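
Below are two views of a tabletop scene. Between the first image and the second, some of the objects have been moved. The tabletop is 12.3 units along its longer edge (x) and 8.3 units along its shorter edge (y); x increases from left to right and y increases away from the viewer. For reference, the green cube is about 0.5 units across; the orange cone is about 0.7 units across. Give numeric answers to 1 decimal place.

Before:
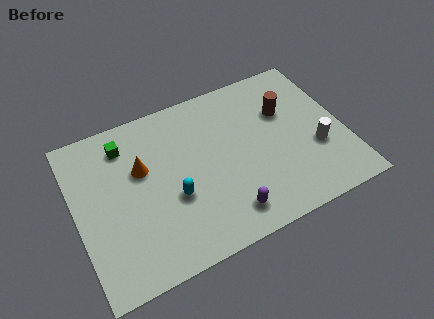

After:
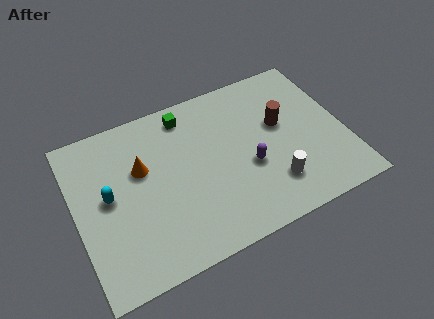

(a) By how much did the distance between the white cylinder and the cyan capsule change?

+1.0

Before: roughly 6.6 units apart; after: 7.6. That's 1.0 units further apart.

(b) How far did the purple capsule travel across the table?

2.3

The purple capsule moved from about (6.5, 1.4) to (7.8, 3.3), a distance of √(1.3² + 1.9²) ≈ 2.3.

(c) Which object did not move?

the orange cone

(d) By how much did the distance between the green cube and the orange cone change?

+1.4

The distance was about 1.6 in the first image and 3.0 in the second, so they moved 1.4 units further apart.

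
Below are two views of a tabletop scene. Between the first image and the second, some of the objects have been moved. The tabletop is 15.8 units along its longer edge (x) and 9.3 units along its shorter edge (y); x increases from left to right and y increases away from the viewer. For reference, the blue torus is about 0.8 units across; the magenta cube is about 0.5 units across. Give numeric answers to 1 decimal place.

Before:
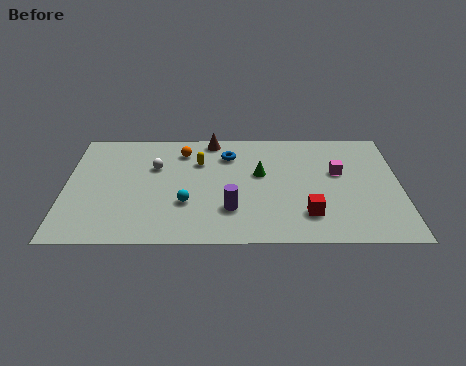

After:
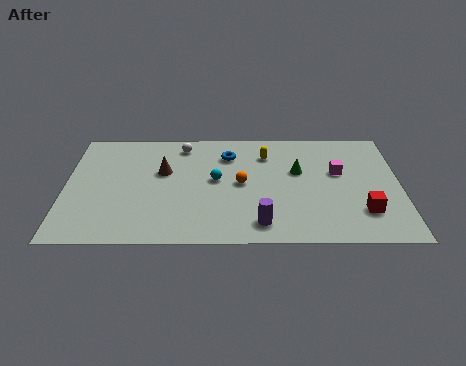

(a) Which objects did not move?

the blue torus and the magenta cube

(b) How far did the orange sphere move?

3.9

The orange sphere was near (5.5, 7.4) before and (8.3, 4.7) after, so it travelled √(2.8² + 2.7²) ≈ 3.9 units.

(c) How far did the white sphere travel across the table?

2.2

From (4.2, 6.1) to (5.5, 7.9), the white sphere covered √(1.3² + 1.8²) ≈ 2.2 units.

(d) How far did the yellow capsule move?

3.3

The yellow capsule was near (6.3, 6.5) before and (9.5, 7.1) after, so it travelled √(3.2² + 0.6²) ≈ 3.3 units.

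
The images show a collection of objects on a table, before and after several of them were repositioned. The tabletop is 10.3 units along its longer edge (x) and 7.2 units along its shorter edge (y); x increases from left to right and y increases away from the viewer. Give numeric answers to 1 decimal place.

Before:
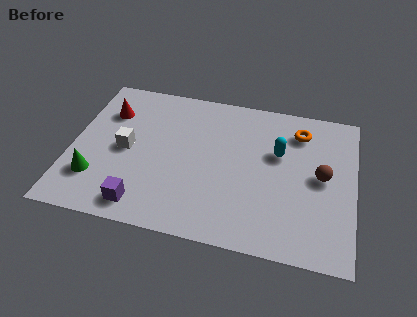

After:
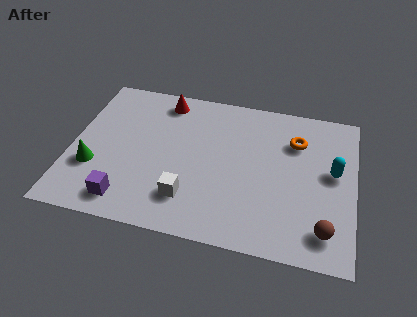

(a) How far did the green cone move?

0.5

From (1.0, 1.9) to (0.9, 2.4), the green cone covered √(0.1² + 0.5²) ≈ 0.5 units.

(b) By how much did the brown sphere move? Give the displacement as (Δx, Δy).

(0.2, -2.4)

The brown sphere was at about (9.1, 3.7) and moved to about (9.3, 1.3).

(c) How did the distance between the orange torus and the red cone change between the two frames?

-2.0

They were about 7.0 units apart before and 5.0 after — 2.0 units closer together.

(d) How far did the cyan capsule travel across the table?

2.1

The cyan capsule was near (7.5, 4.5) before and (9.5, 4.0) after, so it travelled √(2.0² + 0.5²) ≈ 2.1 units.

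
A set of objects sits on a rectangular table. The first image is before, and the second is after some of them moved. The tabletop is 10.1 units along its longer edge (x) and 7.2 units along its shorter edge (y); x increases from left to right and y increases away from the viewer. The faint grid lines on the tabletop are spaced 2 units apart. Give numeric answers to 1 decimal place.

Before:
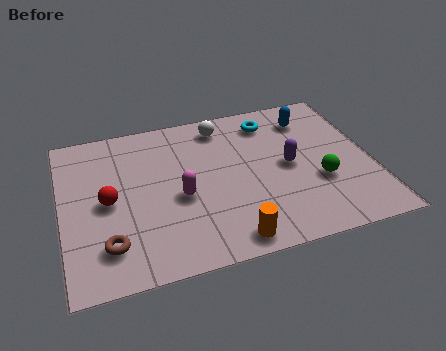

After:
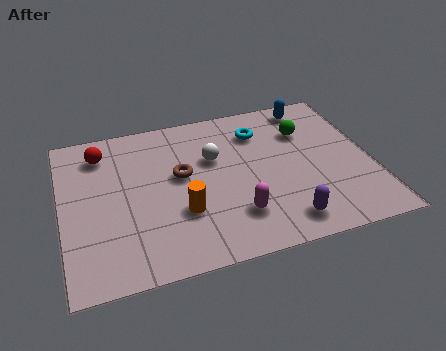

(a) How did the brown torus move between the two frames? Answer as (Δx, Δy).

(2.5, 2.5)

From the two frames, the brown torus sits at roughly (1.4, 1.6) before and (3.9, 4.1) after.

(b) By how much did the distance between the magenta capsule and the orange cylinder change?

-0.9

Before: roughly 2.7 units apart; after: 1.8. That's 0.9 units closer together.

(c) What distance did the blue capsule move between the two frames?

0.6

From (8.3, 5.7) to (8.4, 6.3), the blue capsule covered √(0.1² + 0.6²) ≈ 0.6 units.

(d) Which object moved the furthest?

the brown torus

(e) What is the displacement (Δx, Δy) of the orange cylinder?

(-1.4, 1.6)

The orange cylinder was at about (5.2, 0.8) and moved to about (3.8, 2.4).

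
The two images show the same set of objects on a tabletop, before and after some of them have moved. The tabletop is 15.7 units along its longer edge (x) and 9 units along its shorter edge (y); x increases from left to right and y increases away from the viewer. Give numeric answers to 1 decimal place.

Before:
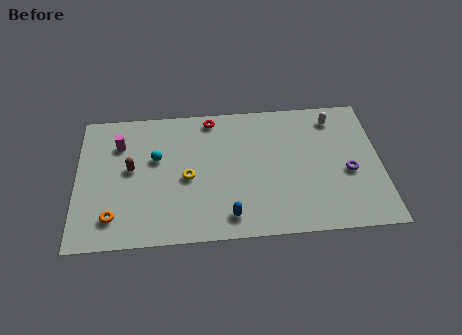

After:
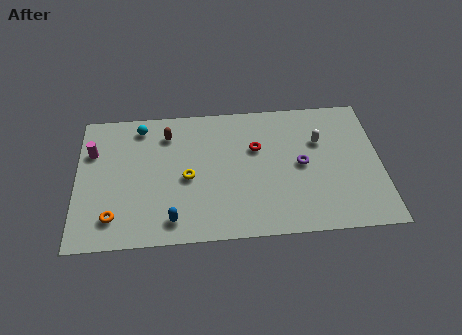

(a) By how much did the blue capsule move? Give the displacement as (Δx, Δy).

(-2.9, 0.0)

The blue capsule was at about (7.8, 1.4) and moved to about (4.9, 1.4).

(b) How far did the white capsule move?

1.7

The white capsule moved from about (13.4, 7.5) to (12.6, 6.0), a distance of √(0.8² + 1.5²) ≈ 1.7.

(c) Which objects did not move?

the yellow torus and the orange torus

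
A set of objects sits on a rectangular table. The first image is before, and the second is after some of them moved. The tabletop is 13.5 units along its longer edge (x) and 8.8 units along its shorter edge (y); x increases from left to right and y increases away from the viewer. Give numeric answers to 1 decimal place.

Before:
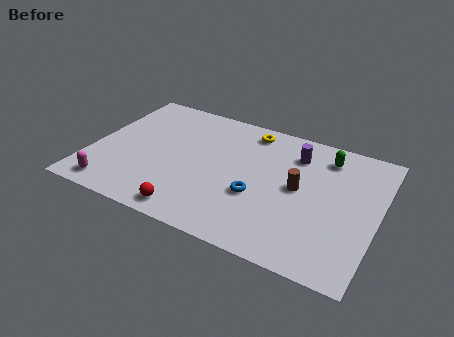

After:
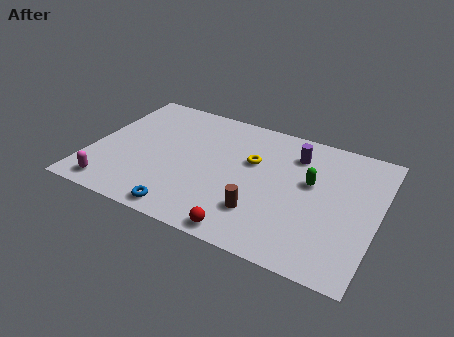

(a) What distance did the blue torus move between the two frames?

3.9

The blue torus moved from about (8.0, 3.3) to (4.9, 0.9), a distance of √(3.1² + 2.4²) ≈ 3.9.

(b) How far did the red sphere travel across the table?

2.6

The red sphere moved from about (5.2, 1.0) to (7.8, 0.8), a distance of √(2.6² + 0.2²) ≈ 2.6.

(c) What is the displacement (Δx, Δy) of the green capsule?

(-0.5, -2.0)

From the two frames, the green capsule sits at roughly (10.8, 7.2) before and (10.3, 5.2) after.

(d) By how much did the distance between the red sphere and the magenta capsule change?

+2.6

Before: roughly 3.8 units apart; after: 6.4. That's 2.6 units further apart.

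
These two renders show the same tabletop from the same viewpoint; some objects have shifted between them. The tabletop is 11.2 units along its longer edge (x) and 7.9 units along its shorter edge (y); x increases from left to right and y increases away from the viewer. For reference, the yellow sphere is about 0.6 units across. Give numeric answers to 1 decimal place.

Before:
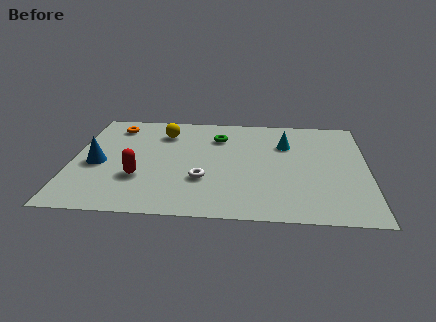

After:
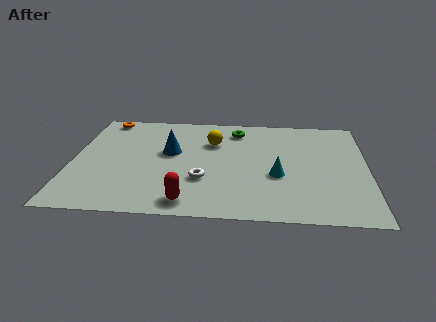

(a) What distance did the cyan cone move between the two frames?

2.4

The cyan cone was near (8.1, 5.5) before and (7.8, 3.1) after, so it travelled √(0.3² + 2.4²) ≈ 2.4 units.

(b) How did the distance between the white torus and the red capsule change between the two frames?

-0.7

They were about 2.4 units apart before and 1.7 after — 0.7 units closer together.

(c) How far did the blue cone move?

2.9

The blue cone was near (1.0, 3.5) before and (3.7, 4.6) after, so it travelled √(2.7² + 1.1²) ≈ 2.9 units.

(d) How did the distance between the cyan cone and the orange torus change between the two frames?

+1.1

They were about 6.7 units apart before and 7.8 after — 1.1 units further apart.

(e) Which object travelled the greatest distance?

the blue cone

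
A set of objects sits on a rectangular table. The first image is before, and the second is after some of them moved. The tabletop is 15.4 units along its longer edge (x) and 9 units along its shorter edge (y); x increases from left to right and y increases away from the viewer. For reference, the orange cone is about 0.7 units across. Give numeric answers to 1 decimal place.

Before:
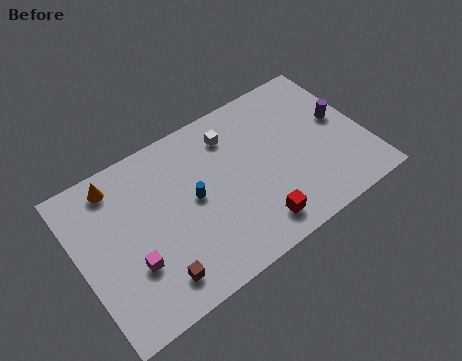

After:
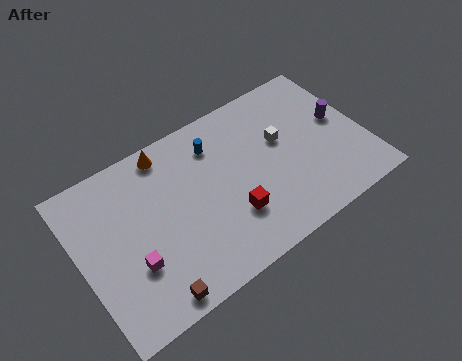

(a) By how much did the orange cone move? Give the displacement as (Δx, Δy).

(2.8, 0.3)

The orange cone was at about (2.4, 7.7) and moved to about (5.2, 8.0).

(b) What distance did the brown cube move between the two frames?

0.8

From (3.5, 1.6) to (3.1, 0.9), the brown cube covered √(0.4² + 0.7²) ≈ 0.8 units.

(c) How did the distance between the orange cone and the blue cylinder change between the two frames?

-2.1

The distance was about 4.8 in the first image and 2.7 in the second, so they moved 2.1 units closer together.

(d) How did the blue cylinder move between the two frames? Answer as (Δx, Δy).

(1.6, 2.3)

The blue cylinder was at about (6.1, 4.7) and moved to about (7.7, 7.0).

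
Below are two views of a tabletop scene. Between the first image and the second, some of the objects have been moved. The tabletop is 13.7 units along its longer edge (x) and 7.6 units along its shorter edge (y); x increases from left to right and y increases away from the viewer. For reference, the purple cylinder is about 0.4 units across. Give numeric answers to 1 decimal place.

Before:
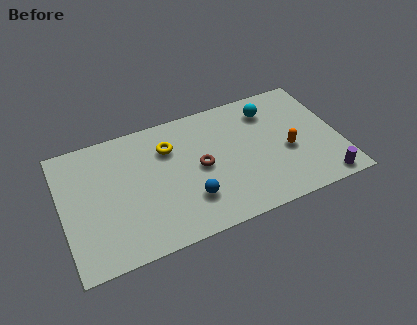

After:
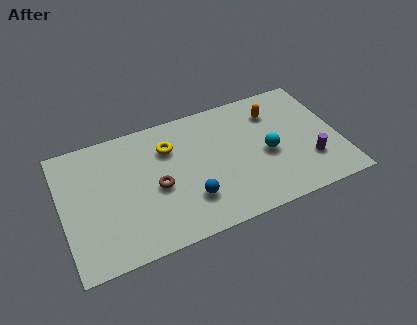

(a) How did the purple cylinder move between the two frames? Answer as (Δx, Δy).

(-0.5, 1.4)

The purple cylinder started near (12.6, 0.8) and ended near (12.1, 2.2).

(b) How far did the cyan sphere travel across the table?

2.6

The cyan sphere moved from about (10.5, 6.0) to (10.1, 3.4), a distance of √(0.4² + 2.6²) ≈ 2.6.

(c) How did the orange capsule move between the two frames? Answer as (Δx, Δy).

(-0.4, 2.6)

The orange capsule started near (11.1, 3.2) and ended near (10.7, 5.8).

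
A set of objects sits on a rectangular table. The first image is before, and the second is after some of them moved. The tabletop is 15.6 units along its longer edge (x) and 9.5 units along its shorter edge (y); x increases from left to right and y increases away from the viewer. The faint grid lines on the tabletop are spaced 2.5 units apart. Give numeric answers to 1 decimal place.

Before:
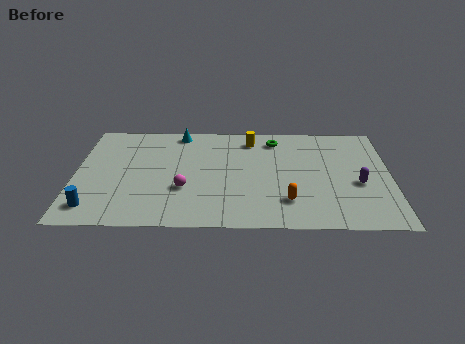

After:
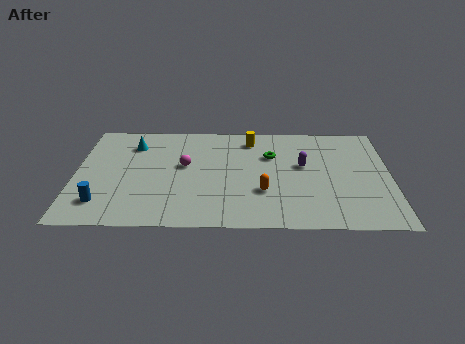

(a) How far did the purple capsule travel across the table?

3.1

The purple capsule moved from about (14.0, 3.9) to (11.3, 5.5), a distance of √(2.7² + 1.6²) ≈ 3.1.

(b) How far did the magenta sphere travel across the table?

2.1

From (5.4, 3.3) to (5.4, 5.4), the magenta sphere covered √(0.0² + 2.1²) ≈ 2.1 units.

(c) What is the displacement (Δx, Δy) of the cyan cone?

(-2.3, -1.2)

The cyan cone was at about (5.1, 8.5) and moved to about (2.8, 7.3).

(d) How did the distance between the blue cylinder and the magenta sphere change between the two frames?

+0.5

The distance was about 4.7 in the first image and 5.2 in the second, so they moved 0.5 units further apart.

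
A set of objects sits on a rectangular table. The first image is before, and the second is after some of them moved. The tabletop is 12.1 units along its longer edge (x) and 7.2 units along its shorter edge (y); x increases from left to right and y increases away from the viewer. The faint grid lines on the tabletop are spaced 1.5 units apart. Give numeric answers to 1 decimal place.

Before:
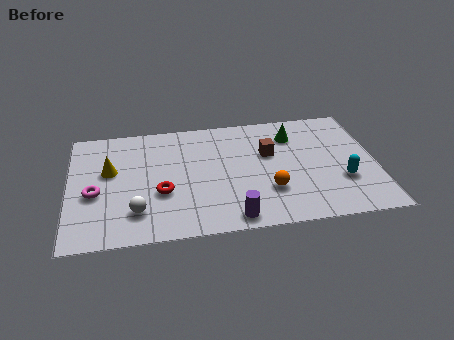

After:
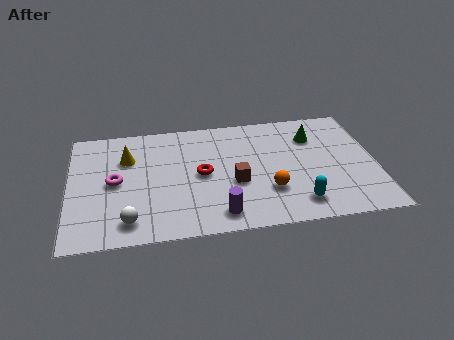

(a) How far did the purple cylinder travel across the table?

0.6

The purple cylinder was near (6.3, 0.8) before and (5.8, 1.1) after, so it travelled √(0.5² + 0.3²) ≈ 0.6 units.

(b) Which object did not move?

the orange sphere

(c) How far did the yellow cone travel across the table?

1.0

The yellow cone was near (1.6, 4.3) before and (2.3, 5.0) after, so it travelled √(0.7² + 0.7²) ≈ 1.0 units.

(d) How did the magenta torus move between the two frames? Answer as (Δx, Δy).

(0.8, 0.6)

From the two frames, the magenta torus sits at roughly (1.0, 3.0) before and (1.8, 3.6) after.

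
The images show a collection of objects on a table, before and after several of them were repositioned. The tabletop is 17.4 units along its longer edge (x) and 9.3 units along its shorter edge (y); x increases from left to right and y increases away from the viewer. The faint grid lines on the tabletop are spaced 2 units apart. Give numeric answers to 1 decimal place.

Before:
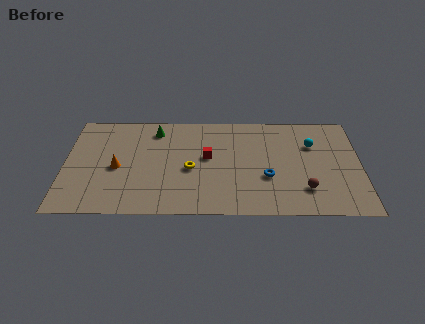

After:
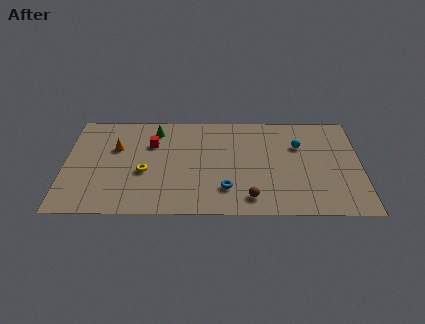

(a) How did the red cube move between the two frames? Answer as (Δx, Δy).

(-3.3, 1.2)

The red cube was at about (8.4, 5.2) and moved to about (5.1, 6.4).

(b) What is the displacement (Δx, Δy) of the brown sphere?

(-3.2, -0.8)

The brown sphere started near (14.1, 2.3) and ended near (10.9, 1.5).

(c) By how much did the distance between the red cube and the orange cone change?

-3.3

They were about 5.4 units apart before and 2.1 after — 3.3 units closer together.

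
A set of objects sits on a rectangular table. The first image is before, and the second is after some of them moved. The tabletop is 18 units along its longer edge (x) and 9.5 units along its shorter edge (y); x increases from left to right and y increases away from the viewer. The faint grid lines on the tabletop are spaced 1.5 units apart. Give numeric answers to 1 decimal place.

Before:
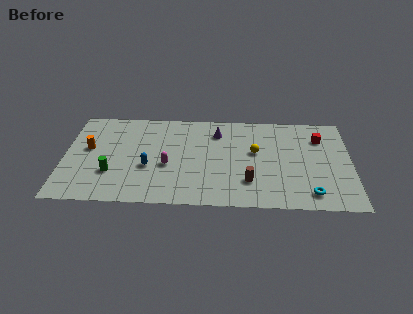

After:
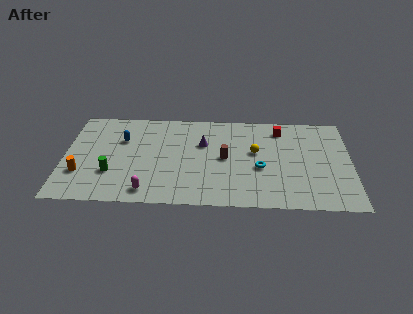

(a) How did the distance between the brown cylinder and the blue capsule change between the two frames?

+0.3

Before: roughly 6.4 units apart; after: 6.7. That's 0.3 units further apart.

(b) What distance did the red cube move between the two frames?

2.6

From (16.1, 7.1) to (13.6, 7.9), the red cube covered √(2.5² + 0.8²) ≈ 2.6 units.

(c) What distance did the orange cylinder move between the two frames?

2.5

From (1.5, 5.4) to (1.1, 2.9), the orange cylinder covered √(0.4² + 2.5²) ≈ 2.5 units.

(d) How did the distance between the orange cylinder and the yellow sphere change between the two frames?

+0.7

They were about 10.5 units apart before and 11.2 after — 0.7 units further apart.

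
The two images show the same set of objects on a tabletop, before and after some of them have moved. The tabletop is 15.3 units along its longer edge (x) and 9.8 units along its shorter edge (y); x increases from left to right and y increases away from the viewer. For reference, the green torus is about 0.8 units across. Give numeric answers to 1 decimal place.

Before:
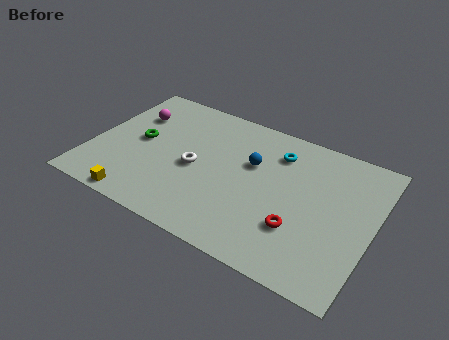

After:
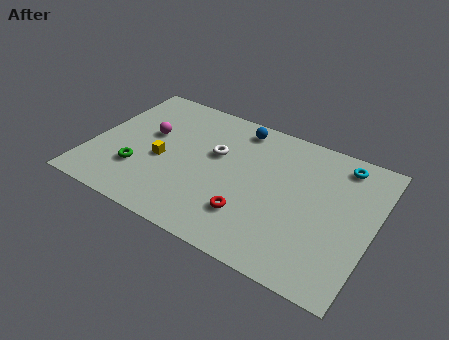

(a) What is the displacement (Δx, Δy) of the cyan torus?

(3.4, 0.8)

From the two frames, the cyan torus sits at roughly (9.8, 7.6) before and (13.2, 8.4) after.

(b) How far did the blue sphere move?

2.5

The blue sphere was near (8.6, 6.2) before and (7.5, 8.5) after, so it travelled √(1.1² + 2.3²) ≈ 2.5 units.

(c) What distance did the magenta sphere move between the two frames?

1.6

The magenta sphere was near (1.8, 6.9) before and (2.9, 5.8) after, so it travelled √(1.1² + 1.1²) ≈ 1.6 units.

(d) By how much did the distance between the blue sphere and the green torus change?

+1.1

They were about 6.2 units apart before and 7.3 after — 1.1 units further apart.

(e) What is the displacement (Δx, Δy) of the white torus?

(0.9, 1.5)

The white torus started near (5.7, 4.5) and ended near (6.6, 6.0).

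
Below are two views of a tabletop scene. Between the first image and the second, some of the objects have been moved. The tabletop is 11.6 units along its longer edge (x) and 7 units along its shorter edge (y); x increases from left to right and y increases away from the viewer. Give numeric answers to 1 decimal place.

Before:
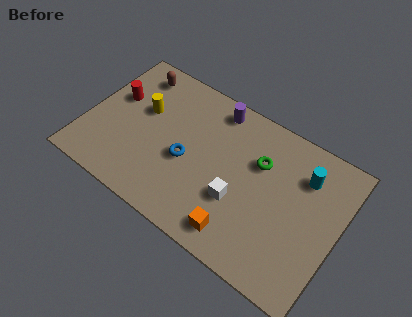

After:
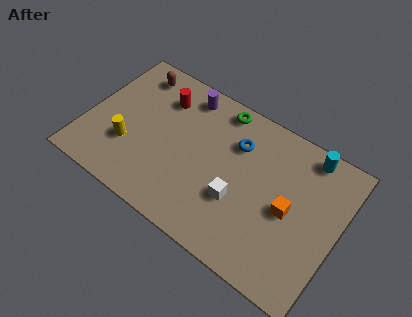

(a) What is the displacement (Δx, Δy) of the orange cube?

(1.9, 2.2)

The orange cube was at about (7.5, 1.1) and moved to about (9.4, 3.3).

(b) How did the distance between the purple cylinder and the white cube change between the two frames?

+0.7

They were about 4.0 units apart before and 4.7 after — 0.7 units further apart.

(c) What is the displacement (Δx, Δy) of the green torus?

(-2.1, 1.5)

The green torus was at about (7.8, 4.7) and moved to about (5.7, 6.2).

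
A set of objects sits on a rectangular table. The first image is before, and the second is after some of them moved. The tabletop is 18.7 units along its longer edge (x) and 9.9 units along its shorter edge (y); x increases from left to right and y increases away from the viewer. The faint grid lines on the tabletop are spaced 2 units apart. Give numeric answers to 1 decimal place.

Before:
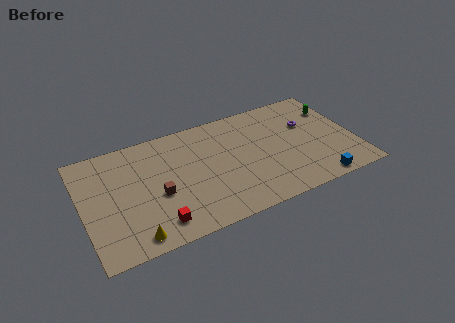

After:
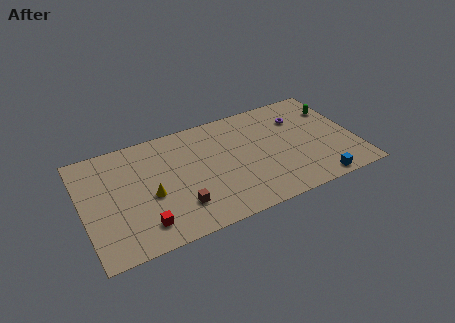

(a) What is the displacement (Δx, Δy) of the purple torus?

(-0.5, 0.8)

From the two frames, the purple torus sits at roughly (15.7, 6.4) before and (15.2, 7.2) after.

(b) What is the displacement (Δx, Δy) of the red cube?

(-0.9, 0.2)

The red cube was at about (4.7, 1.7) and moved to about (3.8, 1.9).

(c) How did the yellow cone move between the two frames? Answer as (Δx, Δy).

(1.4, 3.0)

From the two frames, the yellow cone sits at roughly (3.1, 1.2) before and (4.5, 4.2) after.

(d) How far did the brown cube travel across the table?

2.1

From (5.0, 4.1) to (6.3, 2.5), the brown cube covered √(1.3² + 1.6²) ≈ 2.1 units.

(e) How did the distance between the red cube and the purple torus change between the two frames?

+0.6

The distance was about 12.0 in the first image and 12.6 in the second, so they moved 0.6 units further apart.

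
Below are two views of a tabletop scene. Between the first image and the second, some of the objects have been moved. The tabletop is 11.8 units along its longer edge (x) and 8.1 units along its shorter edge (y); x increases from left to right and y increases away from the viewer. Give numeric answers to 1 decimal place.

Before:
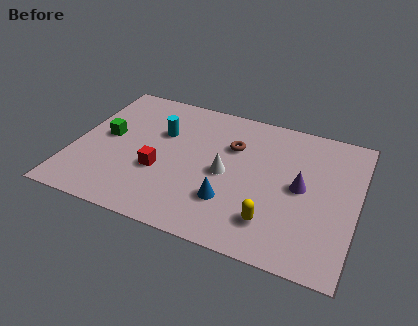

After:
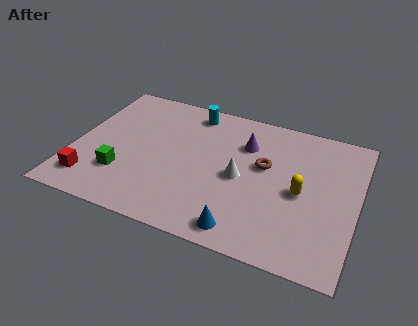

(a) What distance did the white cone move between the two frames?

0.6

The white cone was near (6.4, 3.8) before and (7.0, 3.8) after, so it travelled √(0.6² + 0.0²) ≈ 0.6 units.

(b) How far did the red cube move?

3.1

From (3.7, 3.0) to (1.0, 1.5), the red cube covered √(2.7² + 1.5²) ≈ 3.1 units.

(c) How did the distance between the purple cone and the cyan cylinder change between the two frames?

-3.4

The distance was about 6.1 in the first image and 2.7 in the second, so they moved 3.4 units closer together.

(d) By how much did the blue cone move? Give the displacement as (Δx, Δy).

(0.7, -1.3)

The blue cone started near (6.7, 2.3) and ended near (7.4, 1.0).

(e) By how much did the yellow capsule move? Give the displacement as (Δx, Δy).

(1.0, 2.0)

The yellow capsule was at about (8.5, 1.8) and moved to about (9.5, 3.8).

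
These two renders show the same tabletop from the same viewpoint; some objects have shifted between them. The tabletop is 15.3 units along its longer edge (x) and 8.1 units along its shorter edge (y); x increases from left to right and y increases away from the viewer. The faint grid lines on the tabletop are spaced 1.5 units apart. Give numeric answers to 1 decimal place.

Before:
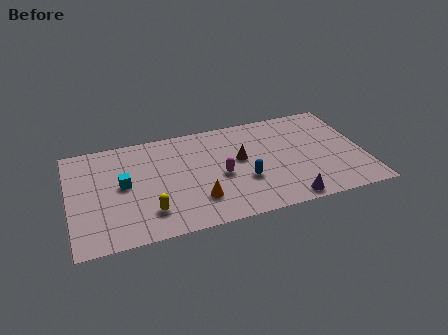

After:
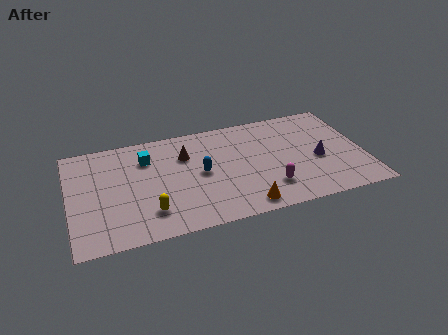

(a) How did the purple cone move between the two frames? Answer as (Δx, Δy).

(1.9, 2.7)

The purple cone started near (11.0, 0.8) and ended near (12.9, 3.5).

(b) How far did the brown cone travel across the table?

3.0

The brown cone moved from about (8.9, 4.6) to (6.1, 5.7), a distance of √(2.8² + 1.1²) ≈ 3.0.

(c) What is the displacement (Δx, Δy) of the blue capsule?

(-2.2, 1.2)

The blue capsule was at about (9.0, 2.9) and moved to about (6.8, 4.1).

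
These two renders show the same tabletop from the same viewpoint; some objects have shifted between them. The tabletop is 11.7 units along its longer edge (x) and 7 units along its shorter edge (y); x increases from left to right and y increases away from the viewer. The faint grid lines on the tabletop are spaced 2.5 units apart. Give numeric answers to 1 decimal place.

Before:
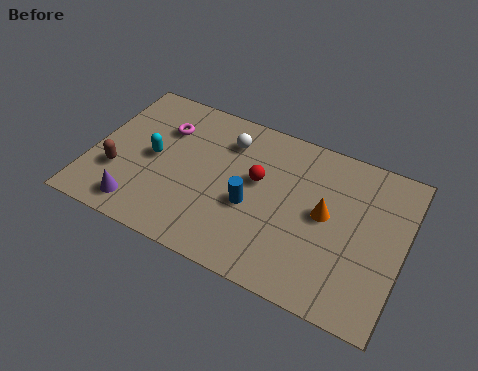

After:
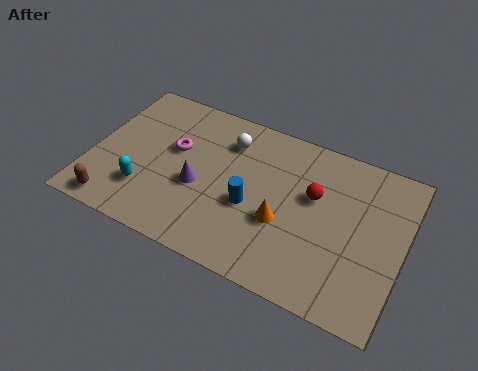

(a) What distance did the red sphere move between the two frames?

2.1

The red sphere moved from about (6.2, 4.1) to (8.3, 4.3), a distance of √(2.1² + 0.2²) ≈ 2.1.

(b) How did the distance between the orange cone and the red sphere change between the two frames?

-0.7

Before: roughly 2.6 units apart; after: 1.9. That's 0.7 units closer together.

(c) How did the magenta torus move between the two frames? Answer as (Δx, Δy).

(0.5, -0.8)

The magenta torus was at about (2.5, 5.0) and moved to about (3.0, 4.2).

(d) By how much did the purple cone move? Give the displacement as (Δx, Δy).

(2.0, 1.8)

The purple cone was at about (2.1, 1.1) and moved to about (4.1, 2.9).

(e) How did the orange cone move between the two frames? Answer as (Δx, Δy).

(-1.5, -1.0)

The orange cone was at about (8.8, 3.7) and moved to about (7.3, 2.7).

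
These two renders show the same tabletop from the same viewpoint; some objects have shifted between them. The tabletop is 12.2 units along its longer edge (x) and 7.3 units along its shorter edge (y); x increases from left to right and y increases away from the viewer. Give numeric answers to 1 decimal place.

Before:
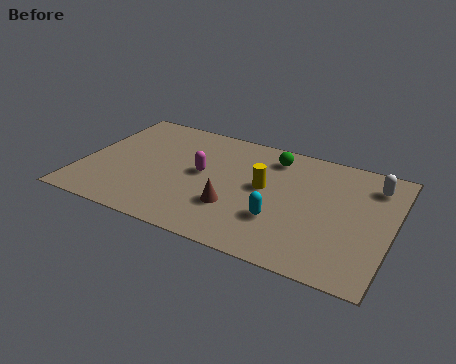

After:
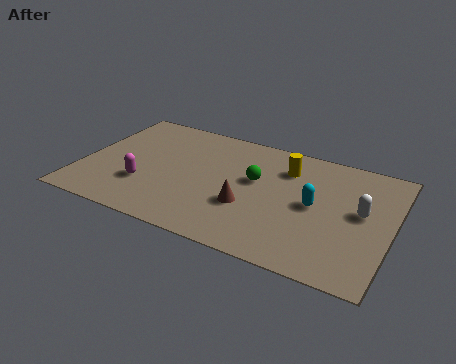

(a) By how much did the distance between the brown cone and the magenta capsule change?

+1.9

The distance was about 2.2 in the first image and 4.1 in the second, so they moved 1.9 units further apart.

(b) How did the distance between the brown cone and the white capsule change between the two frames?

-1.7

Before: roughly 6.2 units apart; after: 4.5. That's 1.7 units closer together.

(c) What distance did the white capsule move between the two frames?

1.8

The white capsule moved from about (11.3, 5.8) to (11.0, 4.0), a distance of √(0.3² + 1.8²) ≈ 1.8.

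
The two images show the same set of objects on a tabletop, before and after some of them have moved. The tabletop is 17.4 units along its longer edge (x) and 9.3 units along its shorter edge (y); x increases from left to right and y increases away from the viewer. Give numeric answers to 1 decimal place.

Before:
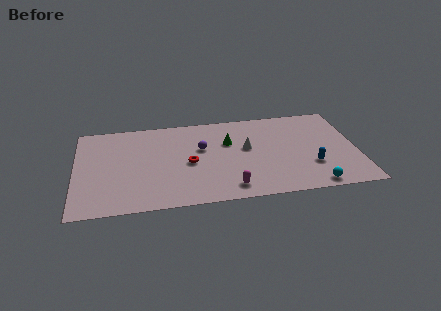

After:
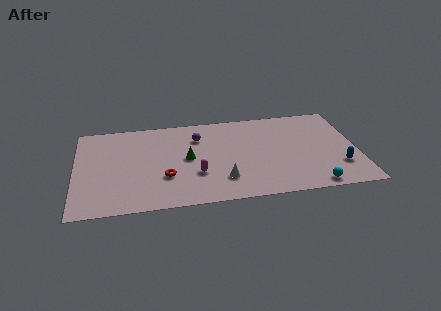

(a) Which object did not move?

the cyan sphere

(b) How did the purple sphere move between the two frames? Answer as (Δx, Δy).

(-0.2, 1.2)

The purple sphere started near (7.8, 5.7) and ended near (7.6, 6.9).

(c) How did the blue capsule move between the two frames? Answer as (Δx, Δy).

(1.7, -0.3)

From the two frames, the blue capsule sits at roughly (14.5, 2.9) before and (16.2, 2.6) after.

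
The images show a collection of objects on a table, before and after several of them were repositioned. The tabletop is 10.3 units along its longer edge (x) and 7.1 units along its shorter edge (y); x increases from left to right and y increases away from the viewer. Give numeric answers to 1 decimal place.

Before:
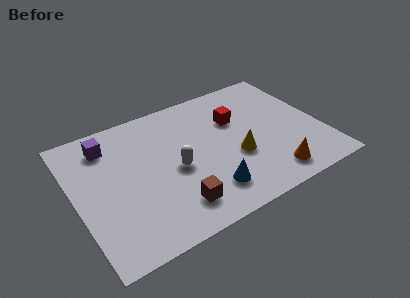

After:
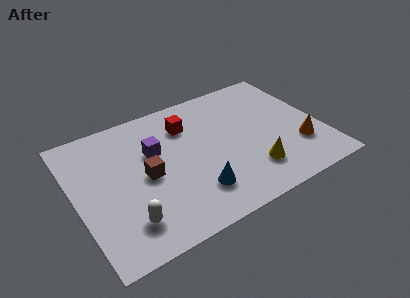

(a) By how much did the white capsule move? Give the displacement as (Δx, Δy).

(-2.3, -1.7)

The white capsule started near (4.1, 3.2) and ended near (1.8, 1.5).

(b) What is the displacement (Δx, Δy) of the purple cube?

(1.8, -1.2)

From the two frames, the purple cube sits at roughly (1.6, 5.7) before and (3.4, 4.5) after.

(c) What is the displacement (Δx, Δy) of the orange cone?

(1.4, 1.0)

From the two frames, the orange cone sits at roughly (7.8, 1.1) before and (9.2, 2.1) after.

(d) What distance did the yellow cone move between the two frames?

1.1

The yellow cone moved from about (6.6, 2.7) to (7.1, 1.7), a distance of √(0.5² + 1.0²) ≈ 1.1.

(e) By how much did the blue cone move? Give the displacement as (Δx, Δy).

(-0.5, 0.2)

The blue cone started near (5.2, 1.5) and ended near (4.7, 1.7).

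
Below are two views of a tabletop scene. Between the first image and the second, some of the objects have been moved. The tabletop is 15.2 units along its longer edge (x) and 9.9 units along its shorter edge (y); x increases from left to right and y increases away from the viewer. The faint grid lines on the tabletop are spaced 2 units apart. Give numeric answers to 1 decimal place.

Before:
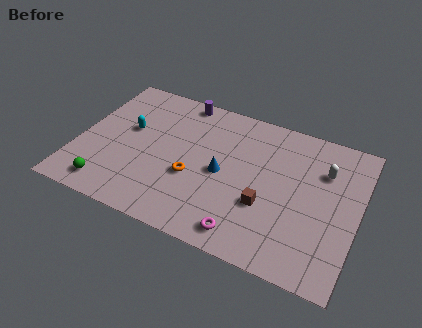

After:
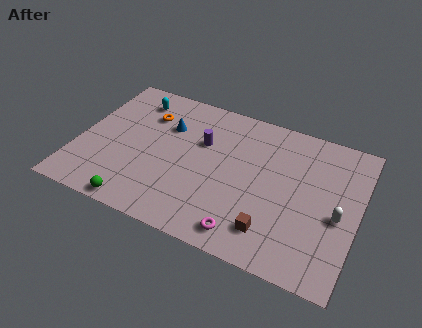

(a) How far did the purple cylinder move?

3.0

The purple cylinder moved from about (5.1, 9.0) to (6.6, 6.4), a distance of √(1.5² + 2.6²) ≈ 3.0.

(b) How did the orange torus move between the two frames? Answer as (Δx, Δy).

(-3.0, 3.4)

The orange torus was at about (6.4, 3.8) and moved to about (3.4, 7.2).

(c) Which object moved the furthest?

the orange torus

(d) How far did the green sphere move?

1.8

The green sphere was near (2.1, 1.4) before and (3.8, 0.8) after, so it travelled √(1.7² + 0.6²) ≈ 1.8 units.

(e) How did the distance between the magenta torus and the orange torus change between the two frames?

+4.5

Before: roughly 4.1 units apart; after: 8.6. That's 4.5 units further apart.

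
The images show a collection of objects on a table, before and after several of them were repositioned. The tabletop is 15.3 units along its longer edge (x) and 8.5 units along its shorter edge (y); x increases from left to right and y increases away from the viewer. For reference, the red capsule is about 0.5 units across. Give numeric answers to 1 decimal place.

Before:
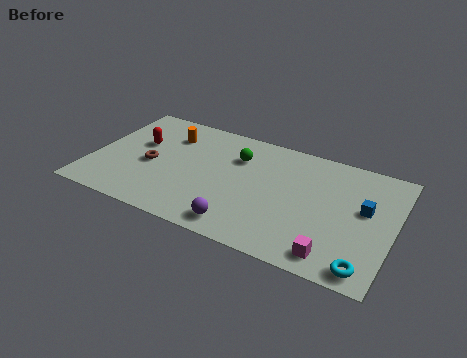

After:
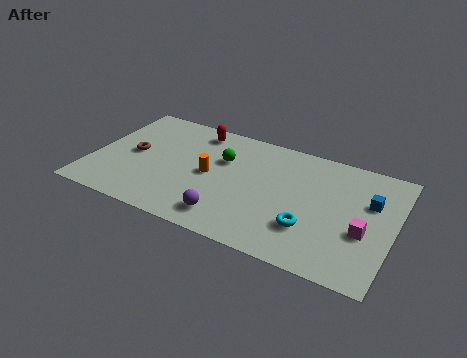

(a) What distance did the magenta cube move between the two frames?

2.5

The magenta cube moved from about (12.6, 1.2) to (13.9, 3.3), a distance of √(1.3² + 2.1²) ≈ 2.5.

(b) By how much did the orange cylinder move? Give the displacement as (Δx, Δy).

(2.4, -2.2)

The orange cylinder started near (3.6, 6.4) and ended near (6.0, 4.2).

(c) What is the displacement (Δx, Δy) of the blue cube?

(0.2, 0.6)

The blue cube was at about (13.8, 4.9) and moved to about (14.0, 5.5).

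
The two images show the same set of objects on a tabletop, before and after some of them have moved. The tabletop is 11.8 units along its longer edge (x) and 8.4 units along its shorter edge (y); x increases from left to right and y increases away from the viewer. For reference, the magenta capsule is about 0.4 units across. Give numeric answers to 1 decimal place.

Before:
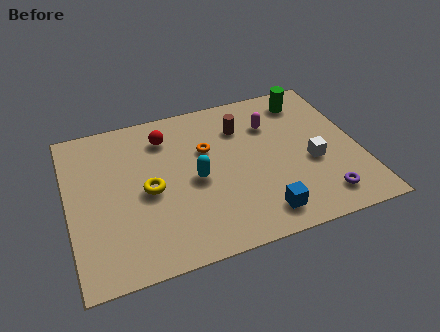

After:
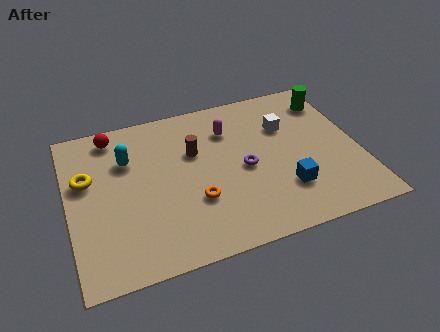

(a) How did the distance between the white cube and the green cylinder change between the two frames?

-1.4

Before: roughly 3.6 units apart; after: 2.2. That's 1.4 units closer together.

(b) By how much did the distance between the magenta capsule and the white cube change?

-0.6

The distance was about 3.0 in the first image and 2.4 in the second, so they moved 0.6 units closer together.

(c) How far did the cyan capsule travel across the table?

3.2

From (5.1, 3.9) to (2.5, 5.8), the cyan capsule covered √(2.6² + 1.9²) ≈ 3.2 units.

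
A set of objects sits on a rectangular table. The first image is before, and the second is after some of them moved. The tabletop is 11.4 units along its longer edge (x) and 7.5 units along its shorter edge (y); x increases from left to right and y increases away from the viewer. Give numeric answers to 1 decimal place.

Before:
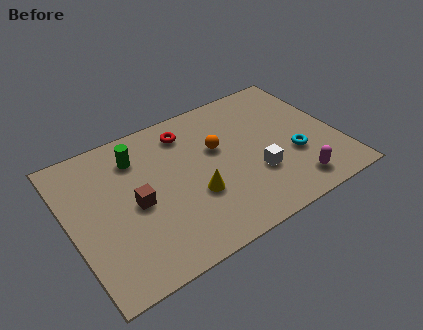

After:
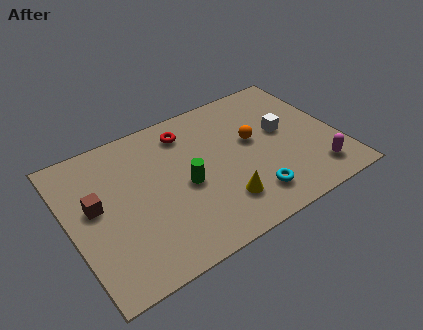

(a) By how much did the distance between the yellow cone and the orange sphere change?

+0.8

The distance was about 2.3 in the first image and 3.1 in the second, so they moved 0.8 units further apart.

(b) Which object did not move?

the red torus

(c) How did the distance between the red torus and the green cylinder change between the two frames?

+0.5

The distance was about 2.2 in the first image and 2.7 in the second, so they moved 0.5 units further apart.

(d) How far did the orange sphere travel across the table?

1.5

From (6.4, 4.6) to (7.9, 4.3), the orange sphere covered √(1.5² + 0.3²) ≈ 1.5 units.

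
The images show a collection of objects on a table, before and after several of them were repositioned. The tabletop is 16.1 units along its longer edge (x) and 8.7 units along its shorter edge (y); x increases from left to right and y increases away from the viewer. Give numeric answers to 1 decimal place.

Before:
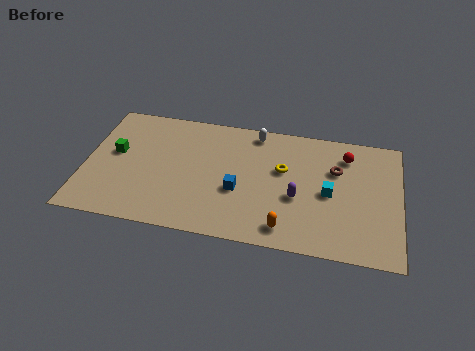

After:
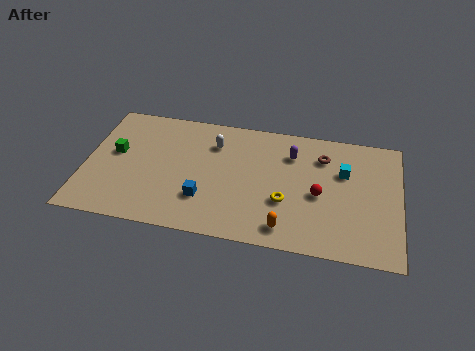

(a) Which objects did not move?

the orange capsule and the green cube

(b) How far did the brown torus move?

1.1

From (12.8, 5.8) to (12.1, 6.6), the brown torus covered √(0.7² + 0.8²) ≈ 1.1 units.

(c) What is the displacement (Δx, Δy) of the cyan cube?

(0.7, 1.6)

The cyan cube started near (12.5, 4.1) and ended near (13.2, 5.7).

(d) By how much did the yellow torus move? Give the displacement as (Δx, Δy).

(0.2, -2.2)

The yellow torus was at about (10.1, 5.3) and moved to about (10.3, 3.1).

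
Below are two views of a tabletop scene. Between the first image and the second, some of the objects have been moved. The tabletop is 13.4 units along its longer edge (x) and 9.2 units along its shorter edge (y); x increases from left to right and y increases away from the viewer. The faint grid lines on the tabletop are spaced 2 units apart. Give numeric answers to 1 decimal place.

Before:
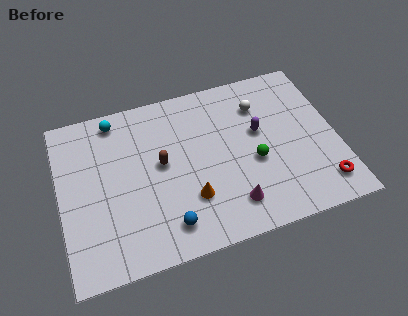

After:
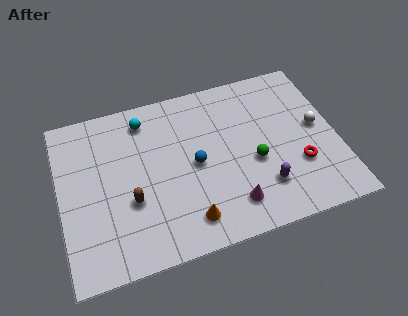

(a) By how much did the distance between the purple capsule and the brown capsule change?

+1.6

Before: roughly 4.8 units apart; after: 6.4. That's 1.6 units further apart.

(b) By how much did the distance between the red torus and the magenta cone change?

-0.8

The distance was about 4.4 in the first image and 3.6 in the second, so they moved 0.8 units closer together.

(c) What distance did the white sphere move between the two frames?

3.3

The white sphere moved from about (9.9, 6.9) to (12.5, 4.9), a distance of √(2.6² + 2.0²) ≈ 3.3.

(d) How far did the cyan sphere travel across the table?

1.5

The cyan sphere moved from about (2.9, 8.1) to (4.3, 7.7), a distance of √(1.4² + 0.4²) ≈ 1.5.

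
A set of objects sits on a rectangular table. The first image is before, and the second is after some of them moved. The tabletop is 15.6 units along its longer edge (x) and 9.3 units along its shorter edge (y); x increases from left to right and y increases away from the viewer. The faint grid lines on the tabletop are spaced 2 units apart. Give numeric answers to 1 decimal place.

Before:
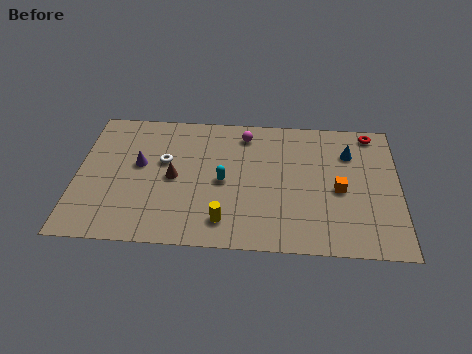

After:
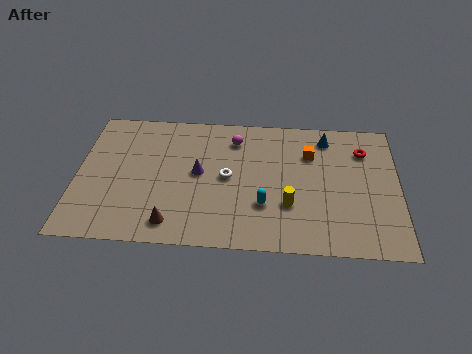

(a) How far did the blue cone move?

1.5

The blue cone moved from about (13.2, 6.8) to (12.1, 7.8), a distance of √(1.1² + 1.0²) ≈ 1.5.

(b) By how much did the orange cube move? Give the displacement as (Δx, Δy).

(-1.4, 2.4)

The orange cube was at about (12.7, 4.2) and moved to about (11.3, 6.6).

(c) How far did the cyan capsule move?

2.5

The cyan capsule was near (7.1, 4.4) before and (9.1, 2.9) after, so it travelled √(2.0² + 1.5²) ≈ 2.5 units.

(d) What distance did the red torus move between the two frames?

1.4

The red torus moved from about (14.3, 8.3) to (13.9, 7.0), a distance of √(0.4² + 1.3²) ≈ 1.4.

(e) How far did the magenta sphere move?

0.6

The magenta sphere was near (8.1, 7.8) before and (7.6, 7.4) after, so it travelled √(0.5² + 0.4²) ≈ 0.6 units.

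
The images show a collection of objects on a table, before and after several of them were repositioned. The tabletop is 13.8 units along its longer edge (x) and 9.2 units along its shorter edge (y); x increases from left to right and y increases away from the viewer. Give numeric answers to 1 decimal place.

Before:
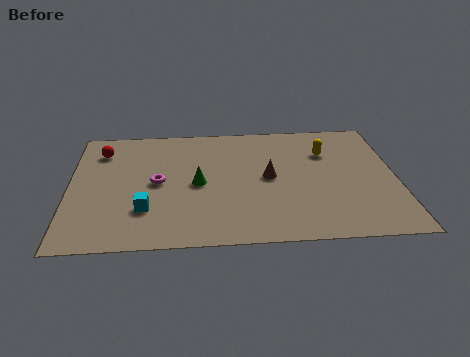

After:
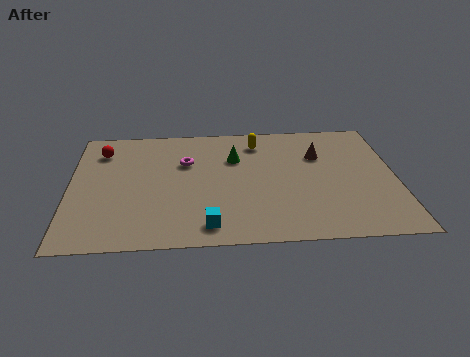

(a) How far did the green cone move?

2.5

The green cone moved from about (5.4, 4.4) to (7.0, 6.3), a distance of √(1.6² + 1.9²) ≈ 2.5.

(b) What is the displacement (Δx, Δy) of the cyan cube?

(2.6, -1.3)

The cyan cube started near (3.2, 2.6) and ended near (5.8, 1.3).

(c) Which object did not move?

the red sphere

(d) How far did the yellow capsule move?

3.1

The yellow capsule moved from about (10.9, 6.5) to (8.0, 7.5), a distance of √(2.9² + 1.0²) ≈ 3.1.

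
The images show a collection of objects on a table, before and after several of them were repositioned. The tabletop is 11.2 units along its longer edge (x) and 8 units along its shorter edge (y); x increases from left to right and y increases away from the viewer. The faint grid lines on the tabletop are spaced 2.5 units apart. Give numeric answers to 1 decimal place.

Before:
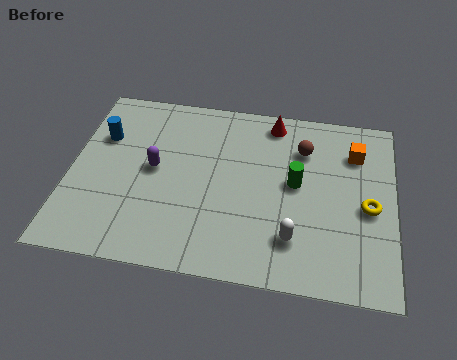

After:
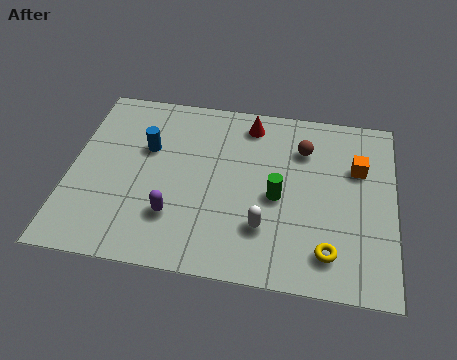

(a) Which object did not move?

the brown sphere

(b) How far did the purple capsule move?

2.2

The purple capsule was near (2.9, 4.2) before and (3.7, 2.2) after, so it travelled √(0.8² + 2.0²) ≈ 2.2 units.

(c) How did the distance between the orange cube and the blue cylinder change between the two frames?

-1.5

They were about 8.8 units apart before and 7.3 after — 1.5 units closer together.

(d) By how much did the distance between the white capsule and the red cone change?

-0.5

They were about 5.2 units apart before and 4.7 after — 0.5 units closer together.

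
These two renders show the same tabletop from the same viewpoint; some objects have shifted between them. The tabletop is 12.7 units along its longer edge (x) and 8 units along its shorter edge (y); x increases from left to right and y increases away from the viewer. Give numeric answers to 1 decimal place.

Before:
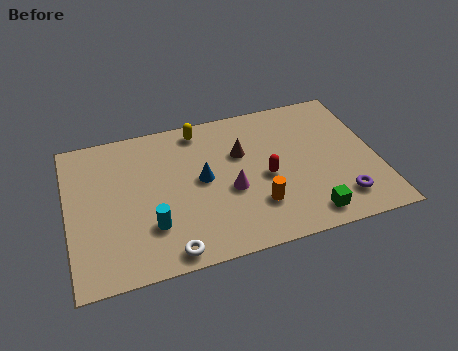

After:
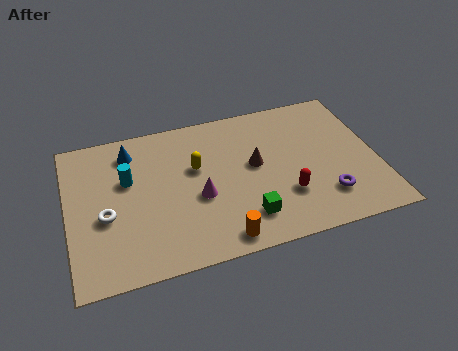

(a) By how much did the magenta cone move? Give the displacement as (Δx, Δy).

(-1.3, 0.0)

From the two frames, the magenta cone sits at roughly (6.6, 3.3) before and (5.3, 3.3) after.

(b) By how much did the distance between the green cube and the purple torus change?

+1.8

The distance was about 1.5 in the first image and 3.3 in the second, so they moved 1.8 units further apart.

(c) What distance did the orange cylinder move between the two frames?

2.1

The orange cylinder was near (7.6, 2.2) before and (6.0, 0.9) after, so it travelled √(1.6² + 1.3²) ≈ 2.1 units.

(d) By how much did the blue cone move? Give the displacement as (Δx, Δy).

(-2.8, 2.3)

The blue cone started near (5.5, 4.2) and ended near (2.7, 6.5).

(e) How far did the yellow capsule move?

2.1

The yellow capsule moved from about (5.6, 7.0) to (5.3, 4.9), a distance of √(0.3² + 2.1²) ≈ 2.1.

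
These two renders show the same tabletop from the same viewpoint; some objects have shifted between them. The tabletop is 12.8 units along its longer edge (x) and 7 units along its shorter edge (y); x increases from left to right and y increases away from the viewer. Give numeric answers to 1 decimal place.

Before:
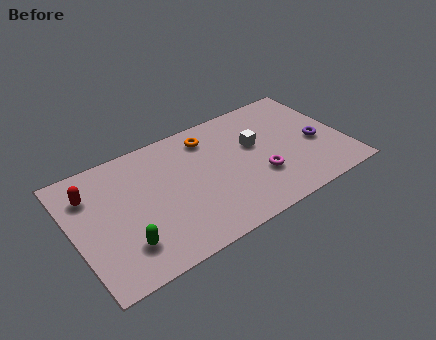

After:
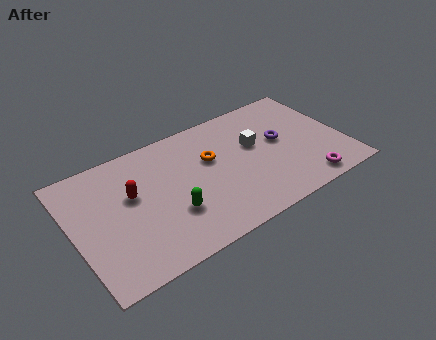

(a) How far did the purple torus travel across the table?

1.8

The purple torus moved from about (11.5, 3.0) to (9.9, 3.9), a distance of √(1.6² + 0.9²) ≈ 1.8.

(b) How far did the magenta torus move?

2.4

The magenta torus moved from about (8.6, 2.3) to (10.6, 0.9), a distance of √(2.0² + 1.4²) ≈ 2.4.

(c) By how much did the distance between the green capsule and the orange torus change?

-3.1

The distance was about 6.1 in the first image and 3.0 in the second, so they moved 3.1 units closer together.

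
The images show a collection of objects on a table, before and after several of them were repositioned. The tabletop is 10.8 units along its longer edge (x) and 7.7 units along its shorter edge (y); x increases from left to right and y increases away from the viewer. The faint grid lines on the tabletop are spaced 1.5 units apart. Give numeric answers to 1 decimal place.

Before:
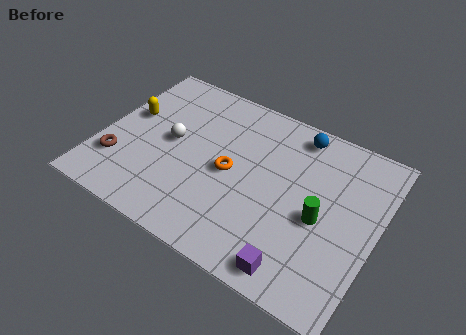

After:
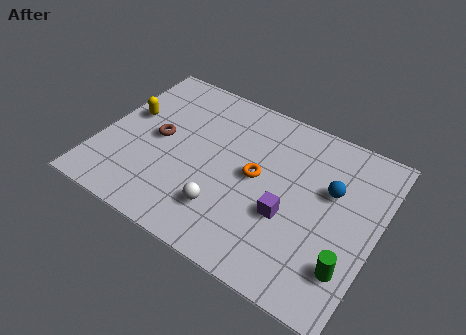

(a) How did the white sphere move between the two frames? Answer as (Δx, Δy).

(2.5, -2.1)

The white sphere started near (2.7, 4.0) and ended near (5.2, 1.9).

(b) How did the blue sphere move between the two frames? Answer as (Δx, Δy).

(1.6, -1.9)

The blue sphere started near (7.3, 6.7) and ended near (8.9, 4.8).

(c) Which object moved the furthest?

the white sphere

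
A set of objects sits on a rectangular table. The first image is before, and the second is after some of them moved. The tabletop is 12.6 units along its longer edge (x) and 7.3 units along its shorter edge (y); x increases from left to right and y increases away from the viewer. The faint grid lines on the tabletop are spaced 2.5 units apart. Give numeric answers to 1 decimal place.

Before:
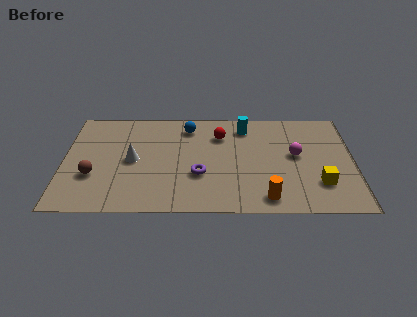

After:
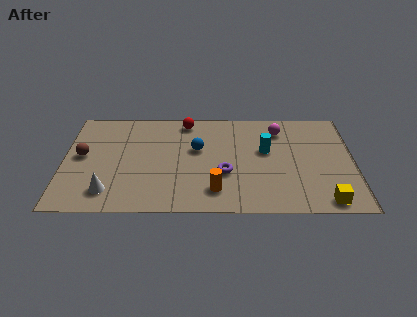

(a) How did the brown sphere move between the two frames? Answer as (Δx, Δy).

(-0.5, 1.4)

The brown sphere started near (1.3, 2.5) and ended near (0.8, 3.9).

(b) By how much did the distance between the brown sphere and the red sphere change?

-1.1

They were about 6.2 units apart before and 5.1 after — 1.1 units closer together.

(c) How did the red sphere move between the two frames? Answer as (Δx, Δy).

(-1.5, 1.0)

From the two frames, the red sphere sits at roughly (6.8, 5.4) before and (5.3, 6.4) after.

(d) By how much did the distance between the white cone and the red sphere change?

+1.8

They were about 4.2 units apart before and 6.0 after — 1.8 units further apart.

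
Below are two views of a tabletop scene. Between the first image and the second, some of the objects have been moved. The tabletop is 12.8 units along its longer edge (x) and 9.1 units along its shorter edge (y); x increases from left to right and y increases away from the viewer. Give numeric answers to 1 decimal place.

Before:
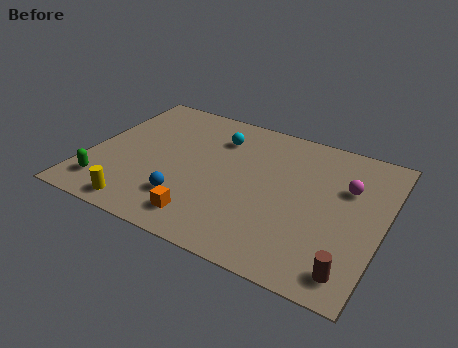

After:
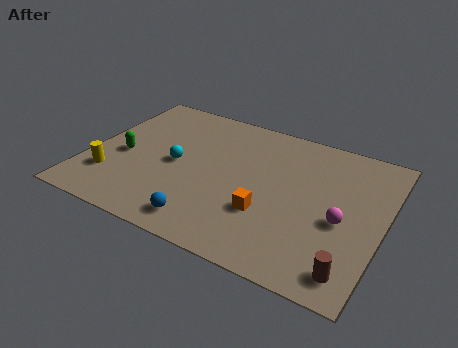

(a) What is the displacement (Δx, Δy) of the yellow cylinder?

(-1.6, 1.4)

The yellow cylinder was at about (2.8, 1.0) and moved to about (1.2, 2.4).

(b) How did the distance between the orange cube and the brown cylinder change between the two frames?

-2.1

They were about 6.3 units apart before and 4.2 after — 2.1 units closer together.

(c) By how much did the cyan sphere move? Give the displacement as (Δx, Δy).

(-1.5, -2.5)

The cyan sphere was at about (5.3, 6.9) and moved to about (3.8, 4.4).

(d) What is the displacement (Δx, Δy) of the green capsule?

(0.4, 2.3)

From the two frames, the green capsule sits at roughly (1.1, 1.7) before and (1.5, 4.0) after.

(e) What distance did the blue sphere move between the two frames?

1.4

From (4.6, 2.3) to (5.6, 1.3), the blue sphere covered √(1.0² + 1.0²) ≈ 1.4 units.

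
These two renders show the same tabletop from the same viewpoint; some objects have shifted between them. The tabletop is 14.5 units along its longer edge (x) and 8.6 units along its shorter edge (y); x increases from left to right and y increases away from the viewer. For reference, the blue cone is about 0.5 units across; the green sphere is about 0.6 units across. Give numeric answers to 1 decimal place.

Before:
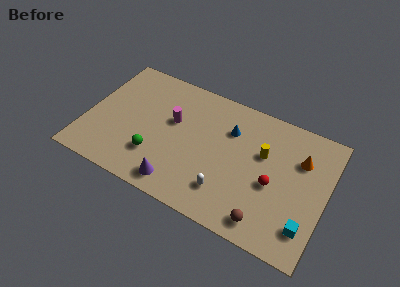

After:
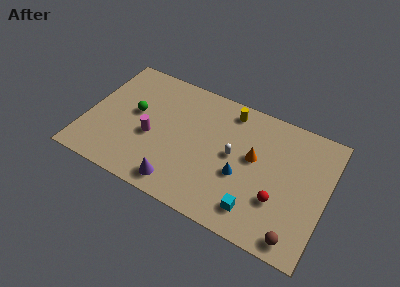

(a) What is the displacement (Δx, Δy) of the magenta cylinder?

(-1.1, -1.6)

From the two frames, the magenta cylinder sits at roughly (5.1, 5.2) before and (4.0, 3.6) after.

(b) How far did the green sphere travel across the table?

2.9

The green sphere was near (4.4, 2.4) before and (2.8, 4.8) after, so it travelled √(1.6² + 2.4²) ≈ 2.9 units.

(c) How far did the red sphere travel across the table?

1.0

From (11.4, 3.7) to (11.8, 2.8), the red sphere covered √(0.4² + 0.9²) ≈ 1.0 units.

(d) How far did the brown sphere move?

1.8

The brown sphere was near (11.3, 1.2) before and (13.1, 1.0) after, so it travelled √(1.8² + 0.2²) ≈ 1.8 units.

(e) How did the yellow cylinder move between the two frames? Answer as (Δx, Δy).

(-2.3, 2.0)

The yellow cylinder started near (10.6, 5.4) and ended near (8.3, 7.4).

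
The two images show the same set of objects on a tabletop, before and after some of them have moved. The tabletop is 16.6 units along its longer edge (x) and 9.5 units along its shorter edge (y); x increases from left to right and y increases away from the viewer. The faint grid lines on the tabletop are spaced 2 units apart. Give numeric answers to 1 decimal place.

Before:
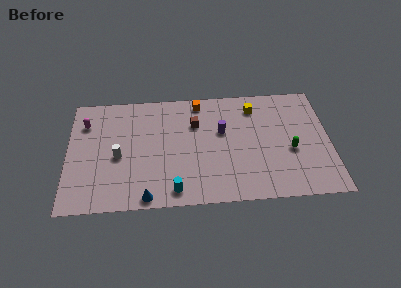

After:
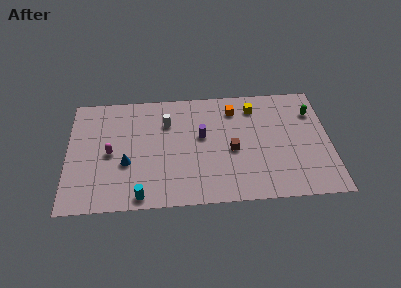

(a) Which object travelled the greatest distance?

the white cylinder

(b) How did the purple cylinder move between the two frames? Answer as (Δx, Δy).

(-1.3, -0.3)

The purple cylinder was at about (9.8, 5.8) and moved to about (8.5, 5.5).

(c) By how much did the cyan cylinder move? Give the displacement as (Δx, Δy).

(-2.1, -0.3)

From the two frames, the cyan cylinder sits at roughly (6.7, 1.2) before and (4.6, 0.9) after.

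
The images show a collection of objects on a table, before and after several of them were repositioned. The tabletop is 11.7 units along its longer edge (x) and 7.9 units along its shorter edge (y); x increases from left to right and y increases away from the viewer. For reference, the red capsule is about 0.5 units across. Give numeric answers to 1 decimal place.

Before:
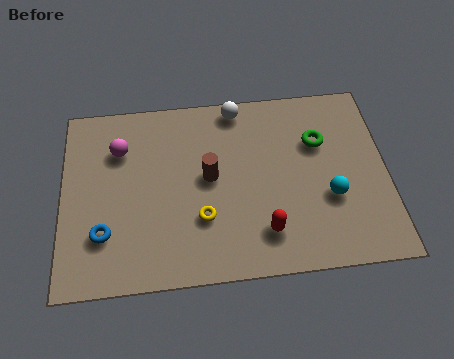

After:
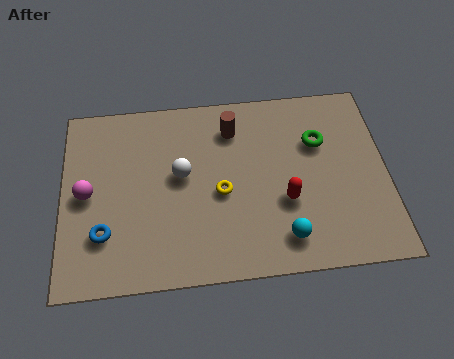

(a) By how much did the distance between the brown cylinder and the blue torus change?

+1.9

Before: roughly 4.3 units apart; after: 6.2. That's 1.9 units further apart.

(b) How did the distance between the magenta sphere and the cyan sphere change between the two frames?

-0.6

The distance was about 8.0 in the first image and 7.4 in the second, so they moved 0.6 units closer together.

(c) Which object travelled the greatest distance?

the white sphere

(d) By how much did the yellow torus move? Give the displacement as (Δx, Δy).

(0.7, 1.0)

The yellow torus was at about (5.0, 2.5) and moved to about (5.7, 3.5).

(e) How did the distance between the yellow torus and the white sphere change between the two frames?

-3.1

They were about 4.8 units apart before and 1.7 after — 3.1 units closer together.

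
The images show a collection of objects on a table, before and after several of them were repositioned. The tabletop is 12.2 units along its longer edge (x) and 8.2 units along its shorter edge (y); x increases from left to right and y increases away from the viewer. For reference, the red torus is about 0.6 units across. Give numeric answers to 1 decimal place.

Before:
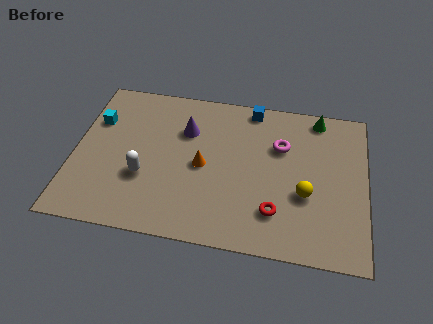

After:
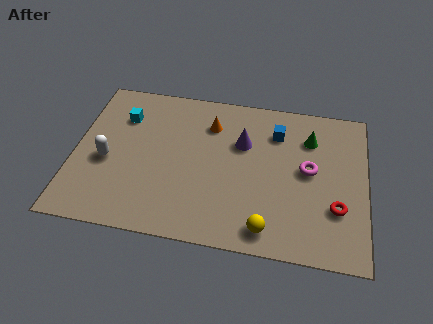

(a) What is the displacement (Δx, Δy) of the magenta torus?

(1.2, -1.1)

The magenta torus started near (8.6, 5.5) and ended near (9.8, 4.4).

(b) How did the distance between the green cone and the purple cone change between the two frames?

-2.8

Before: roughly 5.7 units apart; after: 2.9. That's 2.8 units closer together.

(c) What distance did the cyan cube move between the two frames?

1.2

The cyan cube was near (0.8, 5.6) before and (1.9, 6.0) after, so it travelled √(1.1² + 0.4²) ≈ 1.2 units.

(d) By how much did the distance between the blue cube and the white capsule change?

+1.3

They were about 6.2 units apart before and 7.5 after — 1.3 units further apart.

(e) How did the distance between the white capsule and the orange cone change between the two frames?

+2.4

Before: roughly 2.6 units apart; after: 5.0. That's 2.4 units further apart.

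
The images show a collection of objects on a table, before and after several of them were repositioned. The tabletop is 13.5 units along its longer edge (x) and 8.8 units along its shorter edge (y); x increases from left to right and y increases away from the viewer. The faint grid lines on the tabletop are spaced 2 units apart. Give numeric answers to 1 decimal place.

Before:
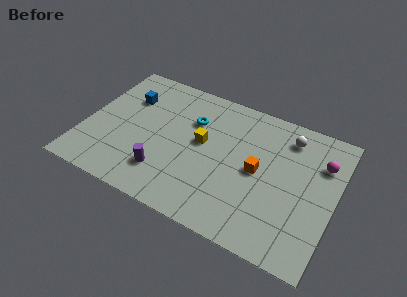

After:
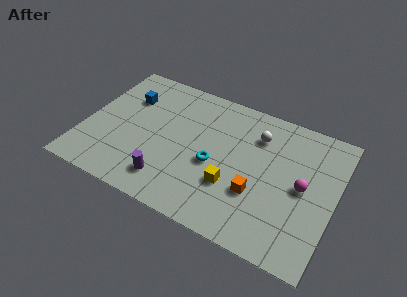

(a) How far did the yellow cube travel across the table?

2.8

From (6.3, 4.9) to (8.2, 2.9), the yellow cube covered √(1.9² + 2.0²) ≈ 2.8 units.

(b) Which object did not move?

the blue cube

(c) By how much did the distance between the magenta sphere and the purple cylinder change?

-1.6

The distance was about 9.0 in the first image and 7.4 in the second, so they moved 1.6 units closer together.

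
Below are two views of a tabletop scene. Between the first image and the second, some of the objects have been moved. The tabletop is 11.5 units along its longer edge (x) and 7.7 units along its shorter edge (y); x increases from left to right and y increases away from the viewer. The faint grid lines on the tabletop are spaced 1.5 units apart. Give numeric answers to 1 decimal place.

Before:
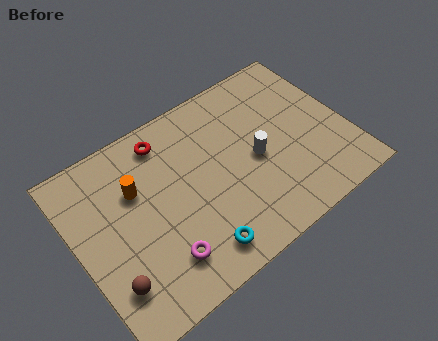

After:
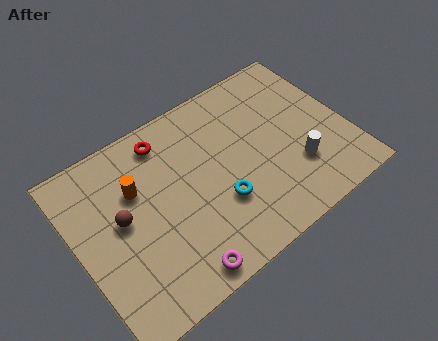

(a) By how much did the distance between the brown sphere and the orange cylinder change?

-2.4

The distance was about 3.6 in the first image and 1.2 in the second, so they moved 2.4 units closer together.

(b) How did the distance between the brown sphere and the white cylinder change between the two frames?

+0.6

Before: roughly 6.8 units apart; after: 7.4. That's 0.6 units further apart.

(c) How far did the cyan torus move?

1.9

The cyan torus was near (4.5, 1.2) before and (5.8, 2.6) after, so it travelled √(1.3² + 1.4²) ≈ 1.9 units.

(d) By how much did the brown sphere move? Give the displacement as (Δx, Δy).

(0.9, 2.3)

The brown sphere was at about (1.0, 1.9) and moved to about (1.9, 4.2).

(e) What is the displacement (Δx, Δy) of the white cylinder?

(1.5, -1.3)

The white cylinder started near (7.6, 3.6) and ended near (9.1, 2.3).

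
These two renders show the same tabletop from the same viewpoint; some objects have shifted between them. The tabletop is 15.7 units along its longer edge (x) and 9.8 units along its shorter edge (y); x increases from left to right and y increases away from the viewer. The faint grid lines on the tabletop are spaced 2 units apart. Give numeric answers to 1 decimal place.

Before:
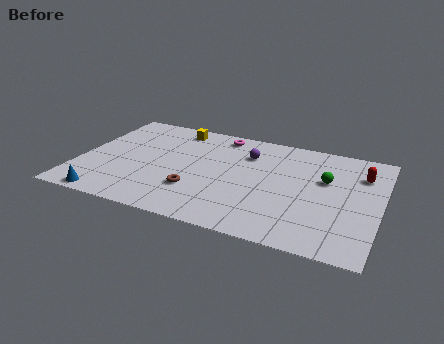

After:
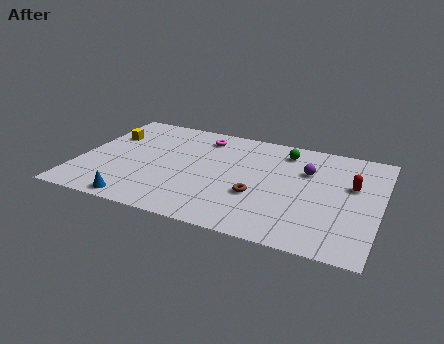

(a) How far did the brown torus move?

3.3

The brown torus was near (6.3, 2.9) before and (9.5, 3.5) after, so it travelled √(3.2² + 0.6²) ≈ 3.3 units.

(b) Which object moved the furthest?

the yellow cube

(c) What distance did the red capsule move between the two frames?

1.3

From (14.6, 7.2) to (14.2, 6.0), the red capsule covered √(0.4² + 1.2²) ≈ 1.3 units.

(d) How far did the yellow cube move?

3.8

From (4.6, 8.5) to (1.2, 6.7), the yellow cube covered √(3.4² + 1.8²) ≈ 3.8 units.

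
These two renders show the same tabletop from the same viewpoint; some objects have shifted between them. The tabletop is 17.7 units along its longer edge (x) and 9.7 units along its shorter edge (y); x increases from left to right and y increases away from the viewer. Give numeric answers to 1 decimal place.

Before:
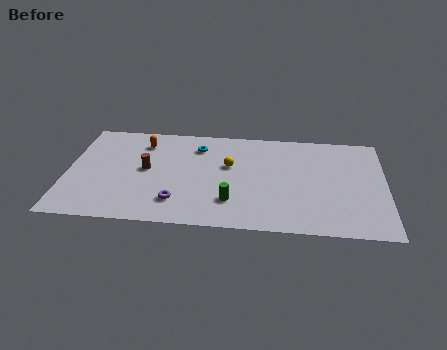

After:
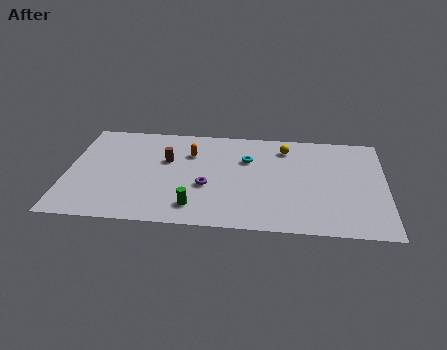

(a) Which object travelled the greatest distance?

the yellow sphere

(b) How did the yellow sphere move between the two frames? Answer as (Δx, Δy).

(3.1, 2.0)

From the two frames, the yellow sphere sits at roughly (9.0, 5.9) before and (12.1, 7.9) after.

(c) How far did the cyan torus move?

3.0

The cyan torus moved from about (7.2, 7.6) to (10.0, 6.6), a distance of √(2.8² + 1.0²) ≈ 3.0.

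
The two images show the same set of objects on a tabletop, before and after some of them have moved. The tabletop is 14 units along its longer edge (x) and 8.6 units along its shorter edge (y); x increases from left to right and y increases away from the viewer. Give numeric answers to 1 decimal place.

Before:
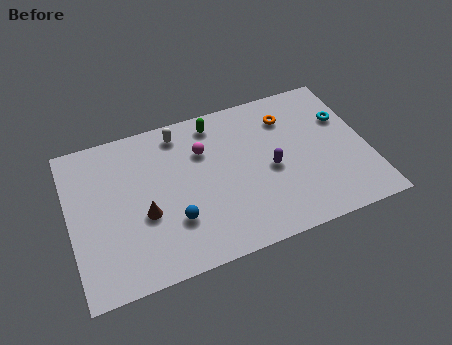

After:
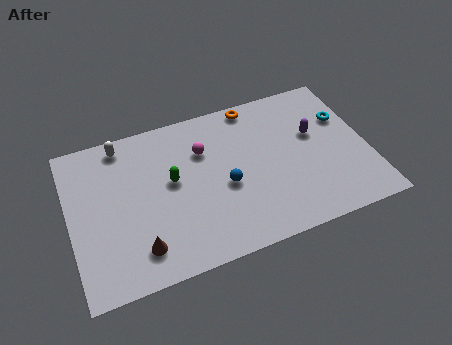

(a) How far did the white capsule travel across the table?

2.7

The white capsule was near (5.4, 7.4) before and (2.7, 7.6) after, so it travelled √(2.7² + 0.2²) ≈ 2.7 units.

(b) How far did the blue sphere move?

2.7

The blue sphere was near (4.7, 2.6) before and (7.2, 3.7) after, so it travelled √(2.5² + 1.1²) ≈ 2.7 units.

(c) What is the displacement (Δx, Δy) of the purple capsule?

(2.2, 1.3)

From the two frames, the purple capsule sits at roughly (9.4, 3.9) before and (11.6, 5.2) after.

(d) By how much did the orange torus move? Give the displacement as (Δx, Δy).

(-1.5, 1.2)

The orange torus was at about (10.5, 6.6) and moved to about (9.0, 7.8).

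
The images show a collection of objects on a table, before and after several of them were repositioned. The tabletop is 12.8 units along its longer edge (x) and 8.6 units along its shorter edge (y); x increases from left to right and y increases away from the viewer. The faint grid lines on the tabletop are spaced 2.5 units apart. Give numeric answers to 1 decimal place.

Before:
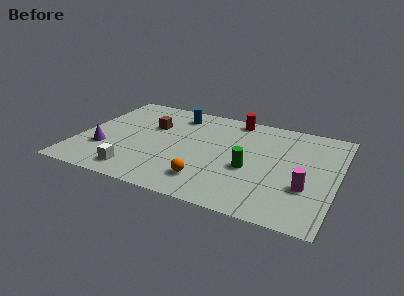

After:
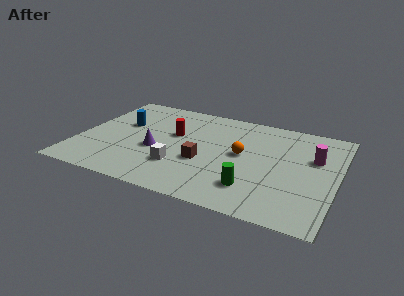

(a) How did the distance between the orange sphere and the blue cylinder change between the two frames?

+0.4

They were about 5.7 units apart before and 6.1 after — 0.4 units further apart.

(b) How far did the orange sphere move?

3.1

From (6.7, 1.8) to (8.1, 4.6), the orange sphere covered √(1.4² + 2.8²) ≈ 3.1 units.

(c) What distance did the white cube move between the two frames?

2.3

The white cube moved from about (3.2, 1.3) to (5.2, 2.5), a distance of √(2.0² + 1.2²) ≈ 2.3.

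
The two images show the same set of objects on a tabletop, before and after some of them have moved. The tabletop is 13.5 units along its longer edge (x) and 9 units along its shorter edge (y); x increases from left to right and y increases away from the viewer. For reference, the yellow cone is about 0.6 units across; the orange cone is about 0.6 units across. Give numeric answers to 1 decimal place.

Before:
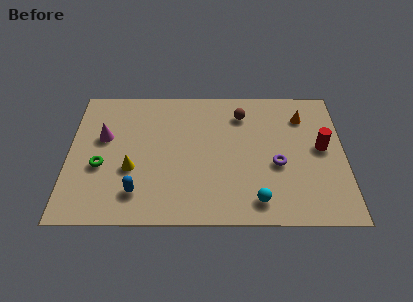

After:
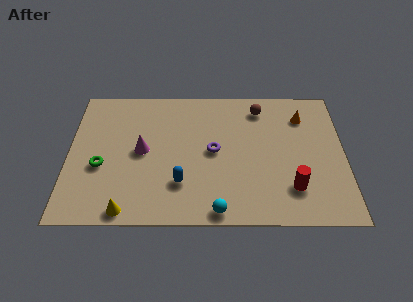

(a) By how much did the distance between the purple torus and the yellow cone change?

-1.4

The distance was about 7.1 in the first image and 5.7 in the second, so they moved 1.4 units closer together.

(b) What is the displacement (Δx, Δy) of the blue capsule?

(2.1, 0.6)

The blue capsule was at about (3.4, 1.9) and moved to about (5.5, 2.5).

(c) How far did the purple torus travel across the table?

3.2

From (10.2, 3.7) to (7.1, 4.6), the purple torus covered √(3.1² + 0.9²) ≈ 3.2 units.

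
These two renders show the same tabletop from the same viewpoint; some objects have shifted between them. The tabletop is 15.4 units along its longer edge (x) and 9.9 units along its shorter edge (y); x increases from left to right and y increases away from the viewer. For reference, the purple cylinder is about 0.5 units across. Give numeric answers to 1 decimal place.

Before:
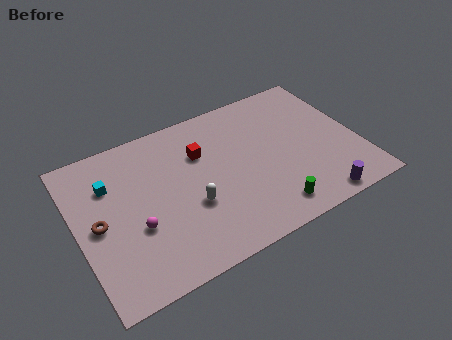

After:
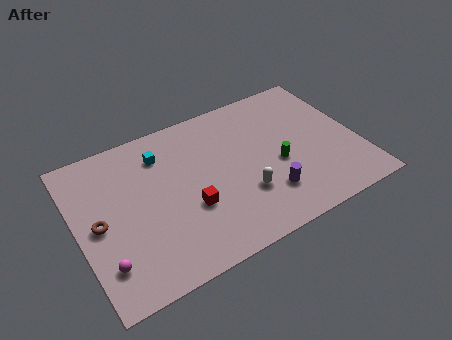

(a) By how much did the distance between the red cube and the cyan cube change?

-0.8

They were about 5.0 units apart before and 4.2 after — 0.8 units closer together.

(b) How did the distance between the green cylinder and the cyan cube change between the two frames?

-2.8

They were about 9.7 units apart before and 6.9 after — 2.8 units closer together.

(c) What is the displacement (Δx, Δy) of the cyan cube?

(2.9, 0.7)

The cyan cube started near (2.0, 7.0) and ended near (4.9, 7.7).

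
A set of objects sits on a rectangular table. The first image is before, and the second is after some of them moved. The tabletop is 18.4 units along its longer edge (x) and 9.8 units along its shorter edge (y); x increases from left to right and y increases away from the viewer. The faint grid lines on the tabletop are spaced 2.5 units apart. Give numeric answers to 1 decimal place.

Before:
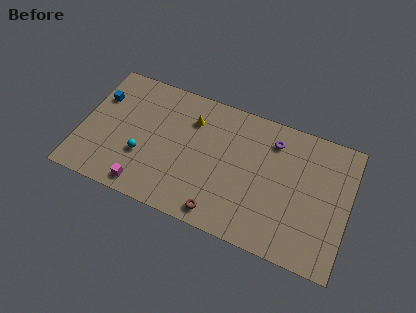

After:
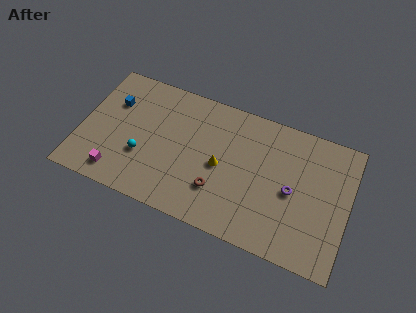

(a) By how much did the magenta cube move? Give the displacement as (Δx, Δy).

(-1.9, 0.3)

From the two frames, the magenta cube sits at roughly (4.8, 1.2) before and (2.9, 1.5) after.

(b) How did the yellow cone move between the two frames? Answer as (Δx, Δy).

(2.3, -2.7)

The yellow cone was at about (7.4, 7.3) and moved to about (9.7, 4.6).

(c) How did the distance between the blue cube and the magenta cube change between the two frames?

-1.5

Before: roughly 6.8 units apart; after: 5.3. That's 1.5 units closer together.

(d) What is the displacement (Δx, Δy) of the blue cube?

(1.0, -0.1)

From the two frames, the blue cube sits at roughly (1.0, 6.8) before and (2.0, 6.7) after.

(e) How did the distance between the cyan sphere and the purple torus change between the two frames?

+0.6

Before: roughly 9.7 units apart; after: 10.3. That's 0.6 units further apart.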